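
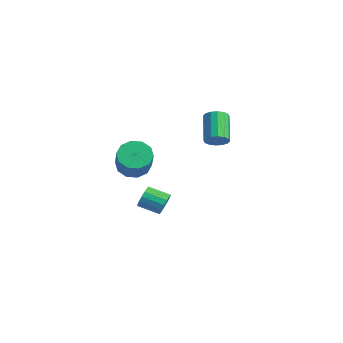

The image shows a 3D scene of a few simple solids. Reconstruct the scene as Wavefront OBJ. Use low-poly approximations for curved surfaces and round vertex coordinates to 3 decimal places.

v -0.642 -1.134 0.576
v -0.237 -0.484 0.499
v 0.868 -1.035 1.667
v 0.462 -1.686 1.744
v -0.562 -0.415 0.839
v 0.542 -0.966 2.008
v -0.918 -0.621 1.079
v 0.186 -1.172 2.247
v -1.169 -1.023 1.126
v -0.064 -1.574 2.295
v -1.218 -1.467 0.963
v -0.114 -2.018 2.132
v -1.048 -1.785 0.653
v 0.057 -2.336 1.821
v -0.722 -1.854 0.312
v 0.382 -2.405 1.481
v -0.366 -1.648 0.073
v 0.738 -2.199 1.241
v -0.116 -1.246 0.025
v 0.989 -1.797 1.194
v -0.066 -0.802 0.188
v 1.038 -1.353 1.357
v -1.051 0.644 -2.553
v -0.703 0.519 -2.106
v -1.421 -0.169 -1.74
v -1.769 -0.044 -2.187
v -0.858 0.73 -2.013
v -1.576 0.042 -1.647
v -1.057 0.921 -2.043
v -1.775 0.233 -1.677
v -1.255 1.049 -2.191
v -1.972 0.36 -1.825
v -1.405 1.084 -2.421
v -2.123 0.395 -2.055
v -1.475 1.018 -2.682
v -2.193 0.33 -2.316
v -1.448 0.867 -2.913
v -2.166 0.178 -2.547
v -1.33 0.664 -3.061
v -2.047 -0.024 -2.695
v -1.147 0.457 -3.094
v -1.865 -0.231 -2.728
v -0.943 0.293 -3.002
v -1.661 -0.395 -2.636
v -0.764 0.209 -2.807
v -1.482 -0.479 -2.441
v -0.65 0.225 -2.555
v -1.368 -0.463 -2.189
v -0.628 0.337 -2.302
v -1.346 -0.351 -1.935
v -1.677 3.646 0.304
v -1.348 3.494 0.757
v -2.394 4.123 1.728
v -2.723 4.274 1.276
v -1.253 3.769 0.681
v -2.3 4.397 1.652
v -1.272 4.01 0.504
v -2.319 4.639 1.475
v -1.4 4.154 0.274
v -2.446 4.783 1.245
v -1.601 4.162 0.051
v -2.648 4.791 1.022
v -1.823 4.032 -0.103
v -2.87 4.66 0.868
v -2.006 3.797 -0.148
v -3.052 4.426 0.823
v -2.1 3.523 -0.072
v -3.147 4.151 0.899
v -2.081 3.281 0.105
v -3.128 3.91 1.076
v -1.954 3.137 0.335
v -3 3.766 1.306
v -1.752 3.129 0.558
v -2.799 3.758 1.529
v -1.53 3.26 0.712
v -2.577 3.888 1.683
f 2 1 5
f 2 5 3
f 3 5 6
f 3 6 4
f 5 1 7
f 5 7 6
f 6 7 8
f 6 8 4
f 7 1 9
f 7 9 8
f 8 9 10
f 8 10 4
f 9 1 11
f 9 11 10
f 10 11 12
f 10 12 4
f 11 1 13
f 11 13 12
f 12 13 14
f 12 14 4
f 13 1 15
f 13 15 14
f 14 15 16
f 14 16 4
f 15 1 17
f 15 17 16
f 16 17 18
f 16 18 4
f 17 1 19
f 17 19 18
f 18 19 20
f 18 20 4
f 19 1 21
f 19 21 20
f 20 21 22
f 20 22 4
f 21 1 2
f 21 2 22
f 22 2 3
f 22 3 4
f 24 23 27
f 24 27 25
f 25 27 28
f 25 28 26
f 27 23 29
f 27 29 28
f 28 29 30
f 28 30 26
f 29 23 31
f 29 31 30
f 30 31 32
f 30 32 26
f 31 23 33
f 31 33 32
f 32 33 34
f 32 34 26
f 33 23 35
f 33 35 34
f 34 35 36
f 34 36 26
f 35 23 37
f 35 37 36
f 36 37 38
f 36 38 26
f 37 23 39
f 37 39 38
f 38 39 40
f 38 40 26
f 39 23 41
f 39 41 40
f 40 41 42
f 40 42 26
f 41 23 43
f 41 43 42
f 42 43 44
f 42 44 26
f 43 23 45
f 43 45 44
f 44 45 46
f 44 46 26
f 45 23 47
f 45 47 46
f 46 47 48
f 46 48 26
f 47 23 49
f 47 49 48
f 48 49 50
f 48 50 26
f 49 23 24
f 49 24 50
f 50 24 25
f 50 25 26
f 52 51 55
f 52 55 53
f 53 55 56
f 53 56 54
f 55 51 57
f 55 57 56
f 56 57 58
f 56 58 54
f 57 51 59
f 57 59 58
f 58 59 60
f 58 60 54
f 59 51 61
f 59 61 60
f 60 61 62
f 60 62 54
f 61 51 63
f 61 63 62
f 62 63 64
f 62 64 54
f 63 51 65
f 63 65 64
f 64 65 66
f 64 66 54
f 65 51 67
f 65 67 66
f 66 67 68
f 66 68 54
f 67 51 69
f 67 69 68
f 68 69 70
f 68 70 54
f 69 51 71
f 69 71 70
f 70 71 72
f 70 72 54
f 71 51 73
f 71 73 72
f 72 73 74
f 72 74 54
f 73 51 75
f 73 75 74
f 74 75 76
f 74 76 54
f 75 51 52
f 75 52 76
f 76 52 53
f 76 53 54



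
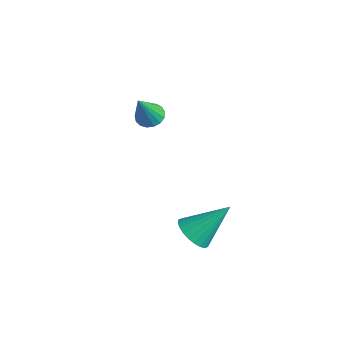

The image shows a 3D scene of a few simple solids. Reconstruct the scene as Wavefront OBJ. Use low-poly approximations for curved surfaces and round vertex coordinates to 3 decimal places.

v 2.574 1.026 -4.677
v 3.345 1.03 -4.984
v 3.106 2.354 -3.323
v 3.206 1.264 -5.159
v 2.971 1.462 -5.261
v 2.675 1.594 -5.274
v 2.364 1.638 -5.196
v 2.085 1.59 -5.039
v 1.88 1.456 -4.827
v 1.781 1.256 -4.592
v 1.803 1.021 -4.37
v 1.942 0.787 -4.195
v 2.178 0.589 -4.093
v 2.474 0.458 -4.08
v 2.785 0.413 -4.158
v 3.064 0.461 -4.315
v 3.268 0.596 -4.527
v 3.367 0.795 -4.762
v -1.02 1.451 -0.331
v -0.471 1.284 -0.536
v -0.7 0.709 1.131
v -0.423 1.545 -0.414
v -0.513 1.784 -0.273
v -0.718 1.947 -0.145
v -0.993 1.997 -0.059
v -1.274 1.921 -0.036
v -1.497 1.738 -0.08
v -1.611 1.489 -0.182
v -1.589 1.232 -0.317
v -1.438 1.024 -0.456
v -1.191 0.915 -0.566
v -0.904 0.928 -0.622
v -0.645 1.061 -0.611
f 2 1 4
f 2 4 3
f 4 1 5
f 4 5 3
f 5 1 6
f 5 6 3
f 6 1 7
f 6 7 3
f 7 1 8
f 7 8 3
f 8 1 9
f 8 9 3
f 9 1 10
f 9 10 3
f 10 1 11
f 10 11 3
f 11 1 12
f 11 12 3
f 12 1 13
f 12 13 3
f 13 1 14
f 13 14 3
f 14 1 15
f 14 15 3
f 15 1 16
f 15 16 3
f 16 1 17
f 16 17 3
f 17 1 18
f 17 18 3
f 18 1 2
f 18 2 3
f 20 19 22
f 20 22 21
f 22 19 23
f 22 23 21
f 23 19 24
f 23 24 21
f 24 19 25
f 24 25 21
f 25 19 26
f 25 26 21
f 26 19 27
f 26 27 21
f 27 19 28
f 27 28 21
f 28 19 29
f 28 29 21
f 29 19 30
f 29 30 21
f 30 19 31
f 30 31 21
f 31 19 32
f 31 32 21
f 32 19 33
f 32 33 21
f 33 19 20
f 33 20 21



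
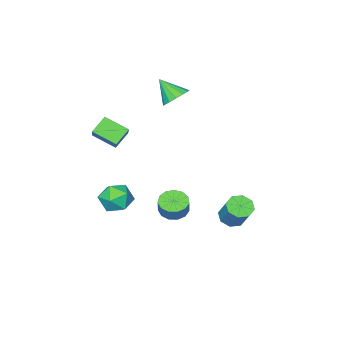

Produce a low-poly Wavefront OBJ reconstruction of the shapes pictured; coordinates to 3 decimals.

v 2.529 -1.631 2.226
v 3.18 -2.933 2.937
v 3.226 -0.743 3.214
v 3.877 -2.045 3.924
v 3.523 -1.555 1.456
v 4.174 -2.857 2.166
v 4.22 -0.667 2.443
v 4.871 -1.969 3.154
v 2.799 -1.665 -4.152
v 3.448 -2.557 -4.501
v 1.772 -2.823 -3.099
v 2.421 -3.715 -3.448
v 2.873 -2.907 -2.754
v 3.507 -2.192 -3.405
v 1.713 -3.188 -4.195
v 2.347 -2.473 -4.846
v 2.776 -3.498 -4.527
v 3.493 -3.325 -3.637
v 1.727 -2.055 -3.963
v 2.444 -1.882 -3.073
v 3.06 2.84 -1.707
v 3.774 3.217 -2.058
v 4.073 3.537 -1.104
v 3.36 3.16 -0.753
v 3.417 3.562 -2.062
v 3.717 3.882 -1.108
v 2.948 3.677 -1.953
v 3.247 3.998 -0.999
v 2.514 3.527 -1.766
v 2.813 3.847 -0.812
v 2.253 3.159 -1.561
v 2.553 3.479 -0.607
v 2.249 2.689 -1.401
v 2.548 3.009 -0.448
v 2.502 2.267 -1.339
v 2.802 2.588 -0.385
v 2.933 2.027 -1.394
v 3.232 2.348 -0.44
v 3.404 2.045 -1.548
v 3.703 2.366 -0.594
v 3.766 2.316 -1.752
v 4.065 2.636 -0.798
v 3.904 2.752 -1.942
v 4.203 3.073 -0.989
v -0.877 3.469 -3.788
v -0.045 3.369 -3.928
v 0.33 4.392 -2.433
v -0.503 4.491 -2.292
v -0.287 3.894 -4.227
v 0.088 4.917 -2.731
v -0.874 4.17 -4.268
v -0.5 5.193 -2.772
v -1.464 4.035 -4.028
v -1.089 5.058 -2.533
v -1.71 3.568 -3.647
v -1.335 4.591 -2.152
v -1.468 3.043 -3.349
v -1.093 4.066 -1.853
v -0.88 2.767 -3.308
v -0.506 3.79 -1.812
v -0.291 2.902 -3.547
v 0.084 3.925 -2.052
v -2.57 -3.193 2.44
v -1.695 -2.832 2.601
v -2.29 -4.407 3.64
v -1.994 -2.59 2.916
v -2.447 -2.509 3.103
v -2.933 -2.612 3.112
v -3.322 -2.87 2.941
v -3.509 -3.215 2.636
v -3.444 -3.554 2.278
v -3.145 -3.796 1.964
v -2.692 -3.876 1.777
v -2.206 -3.774 1.768
v -1.817 -3.516 1.938
v -1.63 -3.171 2.244
f 2 4 1
f 5 2 1
f 1 4 3
f 3 5 1
f 2 8 4
f 6 2 5
f 6 8 2
f 4 8 3
f 7 5 3
f 3 8 7
f 7 6 5
f 8 6 7
f 9 20 14
f 9 14 10
f 9 10 16
f 9 16 19
f 9 19 20
f 10 14 18
f 14 20 13
f 20 19 11
f 19 16 15
f 16 10 17
f 12 18 13
f 12 13 11
f 12 11 15
f 12 15 17
f 12 17 18
f 13 18 14
f 11 13 20
f 15 11 19
f 17 15 16
f 18 17 10
f 22 21 25
f 22 25 23
f 23 25 26
f 23 26 24
f 25 21 27
f 25 27 26
f 26 27 28
f 26 28 24
f 27 21 29
f 27 29 28
f 28 29 30
f 28 30 24
f 29 21 31
f 29 31 30
f 30 31 32
f 30 32 24
f 31 21 33
f 31 33 32
f 32 33 34
f 32 34 24
f 33 21 35
f 33 35 34
f 34 35 36
f 34 36 24
f 35 21 37
f 35 37 36
f 36 37 38
f 36 38 24
f 37 21 39
f 37 39 38
f 38 39 40
f 38 40 24
f 39 21 41
f 39 41 40
f 40 41 42
f 40 42 24
f 41 21 43
f 41 43 42
f 42 43 44
f 42 44 24
f 43 21 22
f 43 22 44
f 44 22 23
f 44 23 24
f 46 45 49
f 46 49 47
f 47 49 50
f 47 50 48
f 49 45 51
f 49 51 50
f 50 51 52
f 50 52 48
f 51 45 53
f 51 53 52
f 52 53 54
f 52 54 48
f 53 45 55
f 53 55 54
f 54 55 56
f 54 56 48
f 55 45 57
f 55 57 56
f 56 57 58
f 56 58 48
f 57 45 59
f 57 59 58
f 58 59 60
f 58 60 48
f 59 45 61
f 59 61 60
f 60 61 62
f 60 62 48
f 61 45 46
f 61 46 62
f 62 46 47
f 62 47 48
f 64 63 66
f 64 66 65
f 66 63 67
f 66 67 65
f 67 63 68
f 67 68 65
f 68 63 69
f 68 69 65
f 69 63 70
f 69 70 65
f 70 63 71
f 70 71 65
f 71 63 72
f 71 72 65
f 72 63 73
f 72 73 65
f 73 63 74
f 73 74 65
f 74 63 75
f 74 75 65
f 75 63 76
f 75 76 65
f 76 63 64
f 76 64 65



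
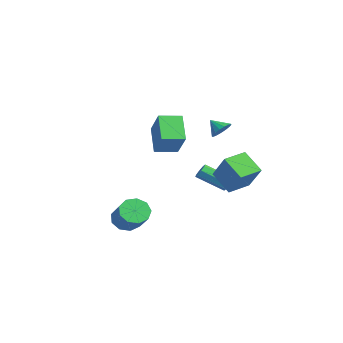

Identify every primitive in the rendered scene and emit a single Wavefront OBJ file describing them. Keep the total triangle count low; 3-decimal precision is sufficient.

v 2.692 -3.631 -2.168
v 3.141 -4.156 -2.745
v 4.698 -4.093 -1.589
v 4.248 -3.569 -1.012
v 3.225 -3.563 -2.89
v 4.782 -3.5 -1.734
v 3.059 -3.003 -2.697
v 4.616 -2.94 -1.541
v 2.721 -2.736 -2.256
v 4.278 -2.673 -1.101
v 2.37 -2.889 -1.775
v 3.926 -2.826 -0.619
v 2.169 -3.389 -1.477
v 3.726 -3.326 -0.321
v 2.212 -4.002 -1.502
v 3.769 -3.939 -0.347
v 2.48 -4.442 -1.839
v 4.037 -4.379 -0.684
v 2.847 -4.503 -2.33
v 4.404 -4.44 -1.174
v 0.469 2.423 3.12
v 0.85 2.696 3.653
v -0.089 1.917 3.78
v 0.598 2.92 3.611
v 0.316 3.029 3.456
v 0.069 3 3.225
v -0.087 2.838 2.969
v -0.115 2.581 2.749
v -0.01 2.288 2.613
v 0.206 2.026 2.594
v 0.481 1.854 2.695
v 0.753 1.813 2.894
v 0.961 1.911 3.145
v 1.055 2.127 3.39
v 1.015 2.41 3.573
v -3.221 -0.477 0.537
v -4.564 -0.288 1.91
v -3.135 0.926 0.428
v -4.477 1.115 1.802
v -1.683 -0.455 2.038
v -3.025 -0.266 3.412
v -1.596 0.948 1.93
v -2.939 1.137 3.303
v -2.9 3.957 -2.398
v -2.487 3.66 -2.58
v -3.147 2.107 -1.545
v -3.56 2.403 -1.362
v -2.398 3.857 -2.227
v -3.057 2.303 -1.192
v -2.602 4.112 -1.975
v -3.262 2.558 -0.94
v -2.981 4.276 -1.97
v -3.641 2.723 -0.935
v -3.313 4.253 -2.215
v -3.973 2.7 -1.18
v -3.403 4.057 -2.568
v -4.062 2.503 -1.533
v -3.198 3.802 -2.82
v -3.858 2.248 -1.785
v -2.819 3.637 -2.825
v -3.479 2.084 -1.79
v 3.01 2.048 -0.689
v 1.907 1.461 0.358
v 2.517 3.381 -0.46
v 1.414 2.795 0.586
v 4.386 2.285 0.894
v 3.283 1.699 1.94
v 3.893 3.619 1.122
v 2.79 3.032 2.169
f 2 1 5
f 2 5 3
f 3 5 6
f 3 6 4
f 5 1 7
f 5 7 6
f 6 7 8
f 6 8 4
f 7 1 9
f 7 9 8
f 8 9 10
f 8 10 4
f 9 1 11
f 9 11 10
f 10 11 12
f 10 12 4
f 11 1 13
f 11 13 12
f 12 13 14
f 12 14 4
f 13 1 15
f 13 15 14
f 14 15 16
f 14 16 4
f 15 1 17
f 15 17 16
f 16 17 18
f 16 18 4
f 17 1 19
f 17 19 18
f 18 19 20
f 18 20 4
f 19 1 2
f 19 2 20
f 20 2 3
f 20 3 4
f 22 21 24
f 22 24 23
f 24 21 25
f 24 25 23
f 25 21 26
f 25 26 23
f 26 21 27
f 26 27 23
f 27 21 28
f 27 28 23
f 28 21 29
f 28 29 23
f 29 21 30
f 29 30 23
f 30 21 31
f 30 31 23
f 31 21 32
f 31 32 23
f 32 21 33
f 32 33 23
f 33 21 34
f 33 34 23
f 34 21 35
f 34 35 23
f 35 21 22
f 35 22 23
f 37 39 36
f 40 37 36
f 36 39 38
f 38 40 36
f 37 43 39
f 41 37 40
f 41 43 37
f 39 43 38
f 42 40 38
f 38 43 42
f 42 41 40
f 43 41 42
f 45 44 48
f 45 48 46
f 46 48 49
f 46 49 47
f 48 44 50
f 48 50 49
f 49 50 51
f 49 51 47
f 50 44 52
f 50 52 51
f 51 52 53
f 51 53 47
f 52 44 54
f 52 54 53
f 53 54 55
f 53 55 47
f 54 44 56
f 54 56 55
f 55 56 57
f 55 57 47
f 56 44 58
f 56 58 57
f 57 58 59
f 57 59 47
f 58 44 60
f 58 60 59
f 59 60 61
f 59 61 47
f 60 44 45
f 60 45 61
f 61 45 46
f 61 46 47
f 63 65 62
f 66 63 62
f 62 65 64
f 64 66 62
f 63 69 65
f 67 63 66
f 67 69 63
f 65 69 64
f 68 66 64
f 64 69 68
f 68 67 66
f 69 67 68



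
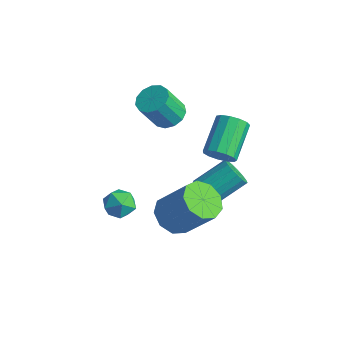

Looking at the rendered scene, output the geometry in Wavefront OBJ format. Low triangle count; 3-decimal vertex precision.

v 0.374 -1.557 0.058
v 0.892 -1.676 -0.539
v -0.472 -2.344 -0.521
v 0.046 -2.463 -1.118
v 0.199 -2.757 -0.391
v 0.723 -2.27 -0.033
v -0.303 -1.75 -1.027
v 0.221 -1.263 -0.669
v 0.474 -1.795 -1.209
v 0.784 -2.417 -0.816
v -0.364 -1.603 -0.244
v -0.054 -2.225 0.149
v -1.182 1.754 2.259
v -0.738 1.163 1.979
v -0.914 0.376 3.361
v -1.358 0.966 3.641
v -0.458 1.448 2.177
v -0.635 0.66 3.559
v -0.408 1.829 2.401
v -0.585 1.042 3.783
v -0.604 2.187 2.58
v -0.78 1.399 3.961
v -0.983 2.407 2.657
v -1.16 1.619 4.038
v -1.425 2.42 2.608
v -1.602 1.632 3.989
v -1.79 2.221 2.448
v -1.967 1.434 3.829
v -1.962 1.874 2.228
v -2.138 1.087 3.61
v -1.886 1.489 2.018
v -2.062 0.701 3.4
v -1.586 1.188 1.885
v -1.763 0.4 3.267
v -1.158 1.066 1.87
v -1.335 0.279 3.252
v 2.57 1.342 2.418
v 3.065 1.265 2.949
v 2.265 2.641 3.893
v 1.77 2.718 3.362
v 3.221 1.538 2.684
v 2.421 2.914 3.628
v 3.17 1.749 2.334
v 2.37 3.124 3.278
v 2.929 1.83 2.011
v 2.129 3.206 2.955
v 2.574 1.757 1.817
v 1.774 3.132 2.761
v 2.218 1.552 1.814
v 1.418 2.927 2.758
v 1.973 1.28 2.003
v 1.173 2.656 2.946
v 1.918 1.028 2.323
v 1.118 2.404 3.267
v 2.07 0.876 2.674
v 1.27 2.251 3.618
v 2.381 0.872 2.943
v 1.581 2.247 3.887
v 2.751 1.017 3.046
v 1.952 2.392 3.99
v 1.153 0.09 -1.915
v 1.96 0.073 -2.505
v 3.194 0.633 -0.836
v 2.387 0.65 -0.245
v 1.68 0.697 -2.508
v 2.915 1.258 -0.839
v 1.154 1.038 -2.234
v 2.389 1.598 -0.565
v 0.628 0.934 -1.81
v 1.862 1.495 -0.141
v 0.347 0.436 -1.435
v 1.581 0.996 0.234
v 0.443 -0.224 -1.284
v 1.677 0.336 0.385
v 0.872 -0.738 -1.429
v 2.106 -0.177 0.24
v 1.432 -0.864 -1.801
v 2.666 -0.304 -0.132
v 1.861 -0.544 -2.226
v 3.095 0.017 -0.557
v 0.464 2.325 -2.309
v 1.03 2.484 -2.79
v 1.443 3.914 -1.832
v 0.876 3.755 -1.351
v 0.744 2.661 -2.931
v 1.157 4.09 -1.972
v 0.394 2.76 -2.928
v 0.807 4.19 -1.97
v 0.06 2.76 -2.784
v 0.473 4.19 -1.826
v -0.181 2.66 -2.531
v 0.232 4.09 -1.573
v -0.275 2.484 -2.227
v 0.138 3.913 -1.269
v -0.2 2.271 -1.942
v 0.213 3.701 -0.984
v 0.028 2.07 -1.741
v 0.44 3.5 -0.783
v 0.355 1.928 -1.67
v 0.768 3.358 -0.712
v 0.707 1.877 -1.745
v 1.12 3.307 -0.787
v 1.003 1.929 -1.95
v 1.416 3.358 -0.992
v 1.176 2.071 -2.237
v 1.589 3.501 -1.279
v 1.186 2.271 -2.54
v 1.598 3.701 -1.582
f 1 12 6
f 1 6 2
f 1 2 8
f 1 8 11
f 1 11 12
f 2 6 10
f 6 12 5
f 12 11 3
f 11 8 7
f 8 2 9
f 4 10 5
f 4 5 3
f 4 3 7
f 4 7 9
f 4 9 10
f 5 10 6
f 3 5 12
f 7 3 11
f 9 7 8
f 10 9 2
f 14 13 17
f 14 17 15
f 15 17 18
f 15 18 16
f 17 13 19
f 17 19 18
f 18 19 20
f 18 20 16
f 19 13 21
f 19 21 20
f 20 21 22
f 20 22 16
f 21 13 23
f 21 23 22
f 22 23 24
f 22 24 16
f 23 13 25
f 23 25 24
f 24 25 26
f 24 26 16
f 25 13 27
f 25 27 26
f 26 27 28
f 26 28 16
f 27 13 29
f 27 29 28
f 28 29 30
f 28 30 16
f 29 13 31
f 29 31 30
f 30 31 32
f 30 32 16
f 31 13 33
f 31 33 32
f 32 33 34
f 32 34 16
f 33 13 35
f 33 35 34
f 34 35 36
f 34 36 16
f 35 13 14
f 35 14 36
f 36 14 15
f 36 15 16
f 38 37 41
f 38 41 39
f 39 41 42
f 39 42 40
f 41 37 43
f 41 43 42
f 42 43 44
f 42 44 40
f 43 37 45
f 43 45 44
f 44 45 46
f 44 46 40
f 45 37 47
f 45 47 46
f 46 47 48
f 46 48 40
f 47 37 49
f 47 49 48
f 48 49 50
f 48 50 40
f 49 37 51
f 49 51 50
f 50 51 52
f 50 52 40
f 51 37 53
f 51 53 52
f 52 53 54
f 52 54 40
f 53 37 55
f 53 55 54
f 54 55 56
f 54 56 40
f 55 37 57
f 55 57 56
f 56 57 58
f 56 58 40
f 57 37 59
f 57 59 58
f 58 59 60
f 58 60 40
f 59 37 38
f 59 38 60
f 60 38 39
f 60 39 40
f 62 61 65
f 62 65 63
f 63 65 66
f 63 66 64
f 65 61 67
f 65 67 66
f 66 67 68
f 66 68 64
f 67 61 69
f 67 69 68
f 68 69 70
f 68 70 64
f 69 61 71
f 69 71 70
f 70 71 72
f 70 72 64
f 71 61 73
f 71 73 72
f 72 73 74
f 72 74 64
f 73 61 75
f 73 75 74
f 74 75 76
f 74 76 64
f 75 61 77
f 75 77 76
f 76 77 78
f 76 78 64
f 77 61 79
f 77 79 78
f 78 79 80
f 78 80 64
f 79 61 62
f 79 62 80
f 80 62 63
f 80 63 64
f 82 81 85
f 82 85 83
f 83 85 86
f 83 86 84
f 85 81 87
f 85 87 86
f 86 87 88
f 86 88 84
f 87 81 89
f 87 89 88
f 88 89 90
f 88 90 84
f 89 81 91
f 89 91 90
f 90 91 92
f 90 92 84
f 91 81 93
f 91 93 92
f 92 93 94
f 92 94 84
f 93 81 95
f 93 95 94
f 94 95 96
f 94 96 84
f 95 81 97
f 95 97 96
f 96 97 98
f 96 98 84
f 97 81 99
f 97 99 98
f 98 99 100
f 98 100 84
f 99 81 101
f 99 101 100
f 100 101 102
f 100 102 84
f 101 81 103
f 101 103 102
f 102 103 104
f 102 104 84
f 103 81 105
f 103 105 104
f 104 105 106
f 104 106 84
f 105 81 107
f 105 107 106
f 106 107 108
f 106 108 84
f 107 81 82
f 107 82 108
f 108 82 83
f 108 83 84



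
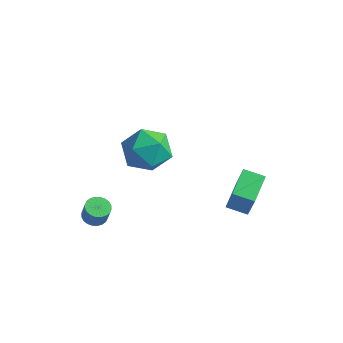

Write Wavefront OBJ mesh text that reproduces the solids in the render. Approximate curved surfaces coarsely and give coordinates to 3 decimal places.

v 2.199 2.618 -2.043
v 2.828 2.227 -0.325
v 1.778 4.072 -1.557
v 2.407 3.681 0.16
v 3.193 2.999 -2.32
v 3.822 2.608 -0.603
v 2.772 4.453 -1.835
v 3.401 4.062 -0.117
v -2.697 -1.022 -2.758
v -2.23 -1.398 -2.949
v -1.916 -1.495 -1.994
v -2.383 -1.118 -1.802
v -2.122 -1.178 -2.962
v -1.808 -1.274 -2.007
v -2.102 -0.933 -2.944
v -1.788 -1.03 -1.989
v -2.172 -0.703 -2.898
v -1.858 -0.799 -1.943
v -2.323 -0.52 -2.83
v -2.009 -0.617 -1.875
v -2.53 -0.414 -2.751
v -2.216 -0.511 -1.796
v -2.763 -0.401 -2.673
v -2.449 -0.497 -1.718
v -2.986 -0.482 -2.608
v -2.672 -0.578 -1.653
v -3.164 -0.645 -2.566
v -2.85 -0.742 -1.611
v -3.272 -0.866 -2.553
v -2.958 -0.962 -1.598
v -3.292 -1.11 -2.571
v -2.978 -1.207 -1.616
v -3.222 -1.341 -2.617
v -2.908 -1.437 -1.662
v -3.071 -1.523 -2.685
v -2.757 -1.62 -1.73
v -2.864 -1.629 -2.764
v -2.55 -1.726 -1.809
v -2.631 -1.643 -2.842
v -2.317 -1.739 -1.887
v -2.408 -1.562 -2.907
v -2.094 -1.658 -1.952
v -0.635 -0.622 2.713
v 0.203 0.304 2.894
v 0.097 -1.604 4.346
v 0.935 -0.678 4.527
v -0.293 -0.464 4.72
v -0.746 0.143 3.71
v 1.046 -1.443 3.53
v 0.593 -0.836 2.52
v 1.242 -0.204 3.399
v 0.414 0.402 4.134
v -0.114 -1.702 3.106
v -0.942 -1.096 3.841
f 2 4 1
f 5 2 1
f 1 4 3
f 3 5 1
f 2 8 4
f 6 2 5
f 6 8 2
f 4 8 3
f 7 5 3
f 3 8 7
f 7 6 5
f 8 6 7
f 10 9 13
f 10 13 11
f 11 13 14
f 11 14 12
f 13 9 15
f 13 15 14
f 14 15 16
f 14 16 12
f 15 9 17
f 15 17 16
f 16 17 18
f 16 18 12
f 17 9 19
f 17 19 18
f 18 19 20
f 18 20 12
f 19 9 21
f 19 21 20
f 20 21 22
f 20 22 12
f 21 9 23
f 21 23 22
f 22 23 24
f 22 24 12
f 23 9 25
f 23 25 24
f 24 25 26
f 24 26 12
f 25 9 27
f 25 27 26
f 26 27 28
f 26 28 12
f 27 9 29
f 27 29 28
f 28 29 30
f 28 30 12
f 29 9 31
f 29 31 30
f 30 31 32
f 30 32 12
f 31 9 33
f 31 33 32
f 32 33 34
f 32 34 12
f 33 9 35
f 33 35 34
f 34 35 36
f 34 36 12
f 35 9 37
f 35 37 36
f 36 37 38
f 36 38 12
f 37 9 39
f 37 39 38
f 38 39 40
f 38 40 12
f 39 9 41
f 39 41 40
f 40 41 42
f 40 42 12
f 41 9 10
f 41 10 42
f 42 10 11
f 42 11 12
f 43 54 48
f 43 48 44
f 43 44 50
f 43 50 53
f 43 53 54
f 44 48 52
f 48 54 47
f 54 53 45
f 53 50 49
f 50 44 51
f 46 52 47
f 46 47 45
f 46 45 49
f 46 49 51
f 46 51 52
f 47 52 48
f 45 47 54
f 49 45 53
f 51 49 50
f 52 51 44



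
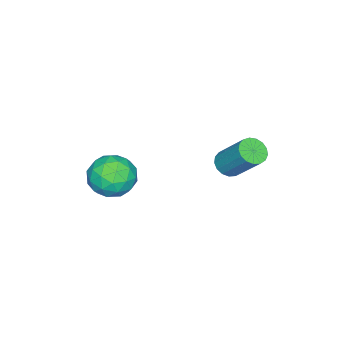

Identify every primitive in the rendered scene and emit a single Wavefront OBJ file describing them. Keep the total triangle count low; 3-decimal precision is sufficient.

v 1.105 2.649 -1.884
v 1.605 2.924 -2.214
v 1.916 4.146 -0.727
v 1.415 3.871 -0.396
v 1.354 3.094 -2.302
v 1.664 4.317 -0.815
v 1.045 3.163 -2.294
v 1.356 4.385 -0.806
v 0.751 3.113 -2.191
v 1.061 4.336 -0.704
v 0.537 2.957 -2.019
v 0.848 4.18 -0.531
v 0.453 2.731 -1.815
v 0.764 3.953 -0.328
v 0.519 2.485 -1.627
v 0.83 3.708 -0.14
v 0.719 2.278 -1.498
v 1.029 3.5 -0.011
v 1.007 2.155 -1.457
v 1.318 3.377 0.03
v 1.317 2.145 -1.514
v 1.628 3.367 -0.027
v 1.579 2.251 -1.656
v 1.89 3.473 -0.168
v 1.732 2.448 -1.85
v 2.043 3.67 -0.362
v 1.742 2.691 -2.051
v 2.052 3.913 -0.564
v 3.053 -0.713 -3.007
v 3.534 -0.207 -2.165
v 3.826 -2.233 -2.535
v 4.307 -1.727 -1.693
v 3.225 -1.883 -1.691
v 2.747 -0.944 -1.983
v 4.613 -1.496 -2.717
v 4.135 -0.557 -3.009
v 4.498 -0.691 -1.987
v 3.64 -0.93 -1.352
v 3.72 -1.51 -3.348
v 2.862 -1.749 -2.713
v 3.225 -0.327 -2.628
v 4.135 -2.113 -2.072
v 3.499 -2.205 -2.071
v 3.781 -1.908 -1.576
v 2.763 -0.76 -2.52
v 3.046 -0.462 -2.025
v 2.864 -1.448 -1.747
v 4.314 -1.978 -2.675
v 4.597 -1.68 -2.18
v 3.579 -0.532 -3.124
v 3.861 -0.235 -2.629
v 4.496 -0.992 -2.953
v 4.075 -0.313 -2.028
v 4.53 -1.207 -1.75
v 4.709 -1.071 -2.352
v 4.428 -0.519 -2.524
v 3.571 -0.454 -1.655
v 4.025 -1.347 -1.377
v 3.389 -1.44 -1.376
v 3.108 -0.888 -1.547
v 4.138 -0.738 -1.55
v 3.335 -1.093 -3.323
v 3.789 -1.986 -3.045
v 4.252 -1.552 -3.153
v 3.971 -1 -3.324
v 2.83 -1.233 -2.95
v 3.285 -2.127 -2.672
v 2.932 -1.921 -2.176
v 2.651 -1.369 -2.348
v 3.222 -1.702 -3.15
f 2 1 5
f 2 5 3
f 3 5 6
f 3 6 4
f 5 1 7
f 5 7 6
f 6 7 8
f 6 8 4
f 7 1 9
f 7 9 8
f 8 9 10
f 8 10 4
f 9 1 11
f 9 11 10
f 10 11 12
f 10 12 4
f 11 1 13
f 11 13 12
f 12 13 14
f 12 14 4
f 13 1 15
f 13 15 14
f 14 15 16
f 14 16 4
f 15 1 17
f 15 17 16
f 16 17 18
f 16 18 4
f 17 1 19
f 17 19 18
f 18 19 20
f 18 20 4
f 19 1 21
f 19 21 20
f 20 21 22
f 20 22 4
f 21 1 23
f 21 23 22
f 22 23 24
f 22 24 4
f 23 1 25
f 23 25 24
f 24 25 26
f 24 26 4
f 25 1 27
f 25 27 26
f 26 27 28
f 26 28 4
f 27 1 2
f 27 2 28
f 28 2 3
f 28 3 4
f 29 66 45
f 66 40 69
f 45 69 34
f 66 69 45
f 29 45 41
f 45 34 46
f 41 46 30
f 45 46 41
f 29 41 50
f 41 30 51
f 50 51 36
f 41 51 50
f 29 50 62
f 50 36 65
f 62 65 39
f 50 65 62
f 29 62 66
f 62 39 70
f 66 70 40
f 62 70 66
f 30 46 57
f 46 34 60
f 57 60 38
f 46 60 57
f 34 69 47
f 69 40 68
f 47 68 33
f 69 68 47
f 40 70 67
f 70 39 63
f 67 63 31
f 70 63 67
f 39 65 64
f 65 36 52
f 64 52 35
f 65 52 64
f 36 51 56
f 51 30 53
f 56 53 37
f 51 53 56
f 32 58 44
f 58 38 59
f 44 59 33
f 58 59 44
f 32 44 42
f 44 33 43
f 42 43 31
f 44 43 42
f 32 42 49
f 42 31 48
f 49 48 35
f 42 48 49
f 32 49 54
f 49 35 55
f 54 55 37
f 49 55 54
f 32 54 58
f 54 37 61
f 58 61 38
f 54 61 58
f 33 59 47
f 59 38 60
f 47 60 34
f 59 60 47
f 31 43 67
f 43 33 68
f 67 68 40
f 43 68 67
f 35 48 64
f 48 31 63
f 64 63 39
f 48 63 64
f 37 55 56
f 55 35 52
f 56 52 36
f 55 52 56
f 38 61 57
f 61 37 53
f 57 53 30
f 61 53 57



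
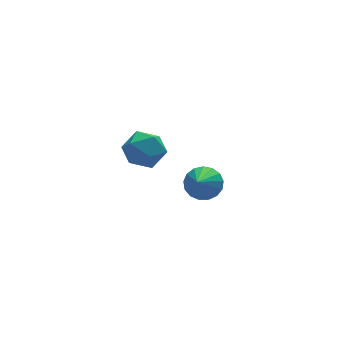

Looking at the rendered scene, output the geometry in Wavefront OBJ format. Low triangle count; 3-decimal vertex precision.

v -3.975 -0.393 2.647
v -3.249 -0.258 3.381
v -3.051 -1.622 1.959
v -2.325 -1.487 2.693
v -3.253 -1.885 2.946
v -3.824 -1.125 3.371
v -2.476 -0.755 1.969
v -3.047 0.005 2.394
v -2.322 -0.481 2.961
v -2.803 -1.18 3.566
v -3.497 -0.7 1.774
v -3.978 -1.399 2.379
v 0.706 2.171 -3.007
v 1.541 1.832 -2.82
v -0.066 0.949 -1.773
v 1.492 2.158 -2.528
v 1.263 2.486 -2.346
v 0.906 2.743 -2.315
v 0.504 2.869 -2.442
v 0.148 2.834 -2.699
v -0.08 2.648 -3.026
v -0.128 2.352 -3.349
v 0.015 2.015 -3.594
v 0.316 1.714 -3.703
v 0.707 1.517 -3.654
v 1.097 1.47 -3.456
v 1.398 1.583 -3.155
f 1 12 6
f 1 6 2
f 1 2 8
f 1 8 11
f 1 11 12
f 2 6 10
f 6 12 5
f 12 11 3
f 11 8 7
f 8 2 9
f 4 10 5
f 4 5 3
f 4 3 7
f 4 7 9
f 4 9 10
f 5 10 6
f 3 5 12
f 7 3 11
f 9 7 8
f 10 9 2
f 14 13 16
f 14 16 15
f 16 13 17
f 16 17 15
f 17 13 18
f 17 18 15
f 18 13 19
f 18 19 15
f 19 13 20
f 19 20 15
f 20 13 21
f 20 21 15
f 21 13 22
f 21 22 15
f 22 13 23
f 22 23 15
f 23 13 24
f 23 24 15
f 24 13 25
f 24 25 15
f 25 13 26
f 25 26 15
f 26 13 27
f 26 27 15
f 27 13 14
f 27 14 15



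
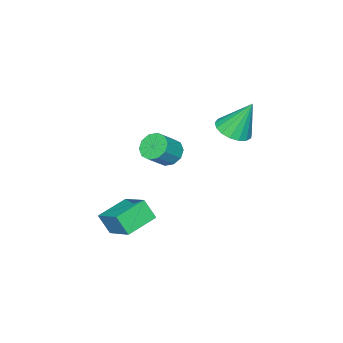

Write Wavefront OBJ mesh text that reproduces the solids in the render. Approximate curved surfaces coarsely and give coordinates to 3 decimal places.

v -3.013 -0.509 1.205
v -2.374 0.279 1.026
v -3.467 0.309 3.195
v -2.809 0.44 0.861
v -3.291 0.384 0.774
v -3.71 0.123 0.785
v -3.968 -0.283 0.893
v -4.007 -0.741 1.072
v -3.819 -1.145 1.282
v -3.446 -1.404 1.474
v -2.973 -1.458 1.604
v -2.51 -1.295 1.643
v -2.162 -0.951 1.581
v -2.008 -0.507 1.433
v -2.085 -0.063 1.233
v 0.846 -4.382 -3.622
v 1.343 -2.765 -2.673
v 0.736 -3.711 -4.707
v 1.233 -2.094 -3.757
v 2.627 -4.706 -4.003
v 3.124 -3.089 -3.053
v 2.517 -4.035 -5.087
v 3.014 -2.418 -4.138
v 1.571 -0.988 1.774
v 2.128 -0.813 1.197
v 3.145 -0.977 2.13
v 2.589 -1.152 2.706
v 1.993 -0.379 1.422
v 3.01 -0.543 2.354
v 1.696 -0.177 1.78
v 2.714 -0.342 2.713
v 1.352 -0.286 2.136
v 2.37 -0.45 3.069
v 1.092 -0.662 2.354
v 2.109 -0.827 3.287
v 1.015 -1.163 2.35
v 2.032 -1.327 3.283
v 1.15 -1.597 2.126
v 2.167 -1.761 3.058
v 1.446 -1.798 1.767
v 2.464 -1.963 2.7
v 1.79 -1.69 1.411
v 2.808 -1.854 2.344
v 2.051 -1.313 1.193
v 3.068 -1.478 2.126
f 2 1 4
f 2 4 3
f 4 1 5
f 4 5 3
f 5 1 6
f 5 6 3
f 6 1 7
f 6 7 3
f 7 1 8
f 7 8 3
f 8 1 9
f 8 9 3
f 9 1 10
f 9 10 3
f 10 1 11
f 10 11 3
f 11 1 12
f 11 12 3
f 12 1 13
f 12 13 3
f 13 1 14
f 13 14 3
f 14 1 15
f 14 15 3
f 15 1 2
f 15 2 3
f 17 19 16
f 20 17 16
f 16 19 18
f 18 20 16
f 17 23 19
f 21 17 20
f 21 23 17
f 19 23 18
f 22 20 18
f 18 23 22
f 22 21 20
f 23 21 22
f 25 24 28
f 25 28 26
f 26 28 29
f 26 29 27
f 28 24 30
f 28 30 29
f 29 30 31
f 29 31 27
f 30 24 32
f 30 32 31
f 31 32 33
f 31 33 27
f 32 24 34
f 32 34 33
f 33 34 35
f 33 35 27
f 34 24 36
f 34 36 35
f 35 36 37
f 35 37 27
f 36 24 38
f 36 38 37
f 37 38 39
f 37 39 27
f 38 24 40
f 38 40 39
f 39 40 41
f 39 41 27
f 40 24 42
f 40 42 41
f 41 42 43
f 41 43 27
f 42 24 44
f 42 44 43
f 43 44 45
f 43 45 27
f 44 24 25
f 44 25 45
f 45 25 26
f 45 26 27



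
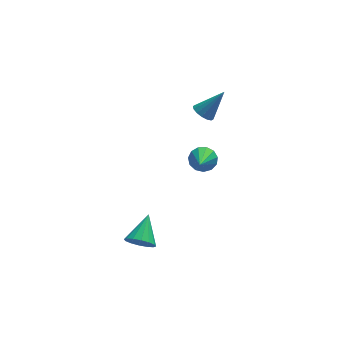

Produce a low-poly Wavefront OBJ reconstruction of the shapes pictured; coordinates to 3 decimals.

v 1.8 3.789 0.225
v 2.261 4.193 -0.208
v 3.08 3.991 1.775
v 2.022 4.453 -0.045
v 1.725 4.535 0.191
v 1.447 4.417 0.435
v 1.264 4.131 0.623
v 1.225 3.753 0.705
v 1.34 3.385 0.658
v 1.578 3.126 0.495
v 1.876 3.044 0.26
v 2.153 3.162 0.015
v 2.336 3.448 -0.173
v 2.375 3.825 -0.255
v 0.666 -1.596 1.202
v 0.952 -1.196 1.87
v 0.134 -3.284 2.438
v 0.501 -1.082 1.832
v 0.101 -1.131 1.593
v -0.119 -1.327 1.231
v -0.089 -1.609 0.858
v 0.18 -1.886 0.595
v 0.603 -2.072 0.525
v 1.047 -2.106 0.669
v 1.369 -1.978 0.982
v 1.469 -1.729 1.365
v 1.313 -1.437 1.696
v -3.398 -4.339 -2.972
v -2.998 -4.919 -2.396
v -2.642 -2.861 -2.008
v -2.684 -4.854 -2.742
v -2.561 -4.651 -3.149
v -2.663 -4.365 -3.509
v -2.962 -4.071 -3.725
v -3.377 -3.85 -3.739
v -3.798 -3.759 -3.548
v -4.112 -3.824 -3.203
v -4.234 -4.027 -2.796
v -4.132 -4.314 -2.436
v -3.834 -4.607 -2.22
v -3.419 -4.829 -2.205
f 2 1 4
f 2 4 3
f 4 1 5
f 4 5 3
f 5 1 6
f 5 6 3
f 6 1 7
f 6 7 3
f 7 1 8
f 7 8 3
f 8 1 9
f 8 9 3
f 9 1 10
f 9 10 3
f 10 1 11
f 10 11 3
f 11 1 12
f 11 12 3
f 12 1 13
f 12 13 3
f 13 1 14
f 13 14 3
f 14 1 2
f 14 2 3
f 16 15 18
f 16 18 17
f 18 15 19
f 18 19 17
f 19 15 20
f 19 20 17
f 20 15 21
f 20 21 17
f 21 15 22
f 21 22 17
f 22 15 23
f 22 23 17
f 23 15 24
f 23 24 17
f 24 15 25
f 24 25 17
f 25 15 26
f 25 26 17
f 26 15 27
f 26 27 17
f 27 15 16
f 27 16 17
f 29 28 31
f 29 31 30
f 31 28 32
f 31 32 30
f 32 28 33
f 32 33 30
f 33 28 34
f 33 34 30
f 34 28 35
f 34 35 30
f 35 28 36
f 35 36 30
f 36 28 37
f 36 37 30
f 37 28 38
f 37 38 30
f 38 28 39
f 38 39 30
f 39 28 40
f 39 40 30
f 40 28 41
f 40 41 30
f 41 28 29
f 41 29 30



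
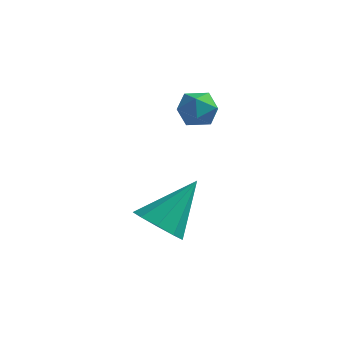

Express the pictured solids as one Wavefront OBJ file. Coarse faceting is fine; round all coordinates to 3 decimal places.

v -3.923 -3.046 -3.219
v -3.046 -3.098 -3.581
v -3.217 -1.714 -1.701
v -3.373 -2.609 -3.858
v -3.956 -2.325 -3.837
v -4.525 -2.378 -3.526
v -4.811 -2.744 -3.072
v -4.682 -3.251 -2.686
v -4.198 -3.663 -2.55
v -3.585 -3.786 -2.727
v -3.13 -3.563 -3.135
v -3.94 -0.032 0.095
v -3.389 0.189 0.597
v -4.291 -0.949 0.883
v -3.74 -0.728 1.385
v -4.356 -0.271 1.259
v -4.14 0.296 0.772
v -3.54 -1.056 0.708
v -3.324 -0.489 0.221
v -3.142 -0.444 0.976
v -3.646 0.041 1.317
v -4.034 -0.801 0.163
v -4.538 -0.316 0.504
f 2 1 4
f 2 4 3
f 4 1 5
f 4 5 3
f 5 1 6
f 5 6 3
f 6 1 7
f 6 7 3
f 7 1 8
f 7 8 3
f 8 1 9
f 8 9 3
f 9 1 10
f 9 10 3
f 10 1 11
f 10 11 3
f 11 1 2
f 11 2 3
f 12 23 17
f 12 17 13
f 12 13 19
f 12 19 22
f 12 22 23
f 13 17 21
f 17 23 16
f 23 22 14
f 22 19 18
f 19 13 20
f 15 21 16
f 15 16 14
f 15 14 18
f 15 18 20
f 15 20 21
f 16 21 17
f 14 16 23
f 18 14 22
f 20 18 19
f 21 20 13



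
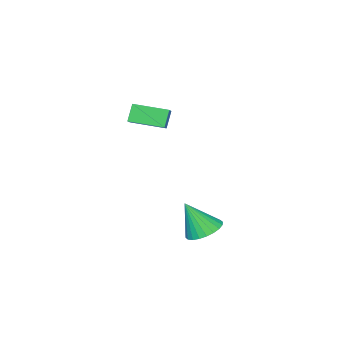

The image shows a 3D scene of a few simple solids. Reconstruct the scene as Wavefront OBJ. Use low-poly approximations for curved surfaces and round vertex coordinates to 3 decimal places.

v 1.564 2.735 -2.818
v 2.36 2.55 -3.172
v 2.116 2.125 -1.262
v 2.409 2.876 -3.062
v 2.329 3.18 -2.914
v 2.133 3.416 -2.752
v 1.85 3.549 -2.6
v 1.524 3.558 -2.481
v 1.204 3.441 -2.414
v 0.939 3.217 -2.408
v 0.769 2.919 -2.464
v 0.72 2.594 -2.575
v 0.8 2.29 -2.722
v 0.996 2.053 -2.884
v 1.279 1.921 -3.036
v 1.605 1.912 -3.155
v 1.925 2.029 -3.222
v 2.19 2.253 -3.229
v -1.229 -2.196 0.824
v -1.673 -2.329 1.721
v -0.466 -1.576 1.294
v -0.91 -1.709 2.191
v -0.29 -3.551 1.089
v -0.734 -3.684 1.986
v 0.473 -2.931 1.559
v 0.029 -3.064 2.456
f 2 1 4
f 2 4 3
f 4 1 5
f 4 5 3
f 5 1 6
f 5 6 3
f 6 1 7
f 6 7 3
f 7 1 8
f 7 8 3
f 8 1 9
f 8 9 3
f 9 1 10
f 9 10 3
f 10 1 11
f 10 11 3
f 11 1 12
f 11 12 3
f 12 1 13
f 12 13 3
f 13 1 14
f 13 14 3
f 14 1 15
f 14 15 3
f 15 1 16
f 15 16 3
f 16 1 17
f 16 17 3
f 17 1 18
f 17 18 3
f 18 1 2
f 18 2 3
f 20 22 19
f 23 20 19
f 19 22 21
f 21 23 19
f 20 26 22
f 24 20 23
f 24 26 20
f 22 26 21
f 25 23 21
f 21 26 25
f 25 24 23
f 26 24 25



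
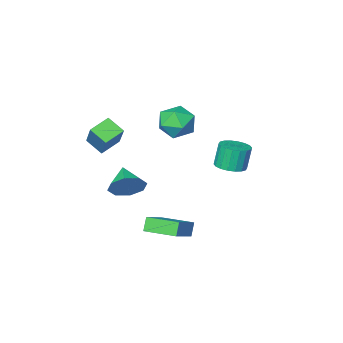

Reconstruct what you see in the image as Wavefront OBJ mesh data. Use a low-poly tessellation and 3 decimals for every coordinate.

v 3.273 -0.06 -0.754
v 3.692 -0.587 -1.546
v 2.827 -1.36 -0.126
v 4.206 -0.476 -0.949
v 4.174 -0.121 -0.237
v 3.614 0.269 0.172
v 2.854 0.466 0.039
v 2.34 0.355 -0.558
v 2.372 0 -1.27
v 2.932 -0.39 -1.679
v 0.236 1.513 -3.571
v 1.699 2.493 -2.482
v 0.588 1.826 -4.326
v 2.051 2.805 -3.238
v 1.309 0.035 -3.682
v 2.772 1.014 -2.594
v 1.661 0.347 -4.438
v 3.124 1.327 -3.349
v -1.583 -2.793 0.806
v -0.755 -3.646 0.8
v -2.945 -4.114 0.5
v -2.117 -4.967 0.494
v -2.378 -4.398 1.504
v -1.536 -3.582 1.694
v -2.164 -4.178 -0.394
v -1.322 -3.362 -0.204
v -1.114 -4.501 0.059
v -1.246 -4.638 1.232
v -2.454 -3.122 0.068
v -2.586 -3.259 1.241
v -3.352 -0.791 -1.647
v -2.545 -0.462 -1.424
v -2.9 -0.56 0.009
v -3.708 -0.889 -0.213
v -2.77 -0.132 -1.457
v -3.125 -0.23 -0.024
v -3.11 0.068 -1.528
v -3.465 -0.031 -0.094
v -3.498 0.097 -1.622
v -3.853 -0.001 -0.188
v -3.857 -0.049 -1.721
v -4.212 -0.148 -0.288
v -4.117 -0.343 -1.805
v -4.472 -0.441 -0.372
v -4.225 -0.725 -1.858
v -4.58 -0.823 -0.425
v -4.16 -1.12 -1.869
v -4.515 -1.218 -0.436
v -3.935 -1.45 -1.836
v -4.29 -1.548 -0.403
v -3.595 -1.649 -1.766
v -3.95 -1.748 -0.332
v -3.207 -1.679 -1.672
v -3.562 -1.777 -0.238
v -2.848 -1.532 -1.572
v -3.203 -1.631 -0.139
v -2.588 -1.239 -1.488
v -2.943 -1.337 -0.055
v -2.48 -0.857 -1.435
v -2.835 -0.955 -0.002
v 1.952 -3.326 0.543
v 2.358 -4.257 1.164
v 2.301 -2.164 2.058
v 2.707 -3.095 2.678
v 3.133 -3.105 0.102
v 3.539 -4.036 0.722
v 3.482 -1.943 1.616
v 3.888 -2.874 2.237
f 2 1 4
f 2 4 3
f 4 1 5
f 4 5 3
f 5 1 6
f 5 6 3
f 6 1 7
f 6 7 3
f 7 1 8
f 7 8 3
f 8 1 9
f 8 9 3
f 9 1 10
f 9 10 3
f 10 1 2
f 10 2 3
f 12 14 11
f 15 12 11
f 11 14 13
f 13 15 11
f 12 18 14
f 16 12 15
f 16 18 12
f 14 18 13
f 17 15 13
f 13 18 17
f 17 16 15
f 18 16 17
f 19 30 24
f 19 24 20
f 19 20 26
f 19 26 29
f 19 29 30
f 20 24 28
f 24 30 23
f 30 29 21
f 29 26 25
f 26 20 27
f 22 28 23
f 22 23 21
f 22 21 25
f 22 25 27
f 22 27 28
f 23 28 24
f 21 23 30
f 25 21 29
f 27 25 26
f 28 27 20
f 32 31 35
f 32 35 33
f 33 35 36
f 33 36 34
f 35 31 37
f 35 37 36
f 36 37 38
f 36 38 34
f 37 31 39
f 37 39 38
f 38 39 40
f 38 40 34
f 39 31 41
f 39 41 40
f 40 41 42
f 40 42 34
f 41 31 43
f 41 43 42
f 42 43 44
f 42 44 34
f 43 31 45
f 43 45 44
f 44 45 46
f 44 46 34
f 45 31 47
f 45 47 46
f 46 47 48
f 46 48 34
f 47 31 49
f 47 49 48
f 48 49 50
f 48 50 34
f 49 31 51
f 49 51 50
f 50 51 52
f 50 52 34
f 51 31 53
f 51 53 52
f 52 53 54
f 52 54 34
f 53 31 55
f 53 55 54
f 54 55 56
f 54 56 34
f 55 31 57
f 55 57 56
f 56 57 58
f 56 58 34
f 57 31 59
f 57 59 58
f 58 59 60
f 58 60 34
f 59 31 32
f 59 32 60
f 60 32 33
f 60 33 34
f 62 64 61
f 65 62 61
f 61 64 63
f 63 65 61
f 62 68 64
f 66 62 65
f 66 68 62
f 64 68 63
f 67 65 63
f 63 68 67
f 67 66 65
f 68 66 67



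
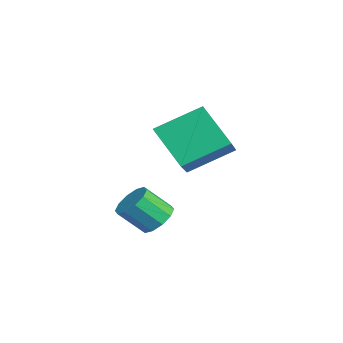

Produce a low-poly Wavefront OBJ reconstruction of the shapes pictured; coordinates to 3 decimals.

v -0.053 1.841 0.687
v -0.107 3.56 1.626
v 1.029 2.627 -0.691
v 0.975 4.347 0.248
v 1.425 1.393 1.592
v 1.371 3.113 2.531
v 2.507 2.18 0.214
v 2.453 3.899 1.153
v 1.503 1.556 -2.673
v 1.819 1.052 -3.147
v 1.753 0.12 -2.2
v 1.437 0.624 -1.727
v 2.164 1.267 -2.912
v 2.098 0.335 -1.965
v 2.257 1.592 -2.586
v 2.191 0.66 -1.639
v 2.062 1.903 -2.293
v 1.996 0.971 -1.346
v 1.653 2.082 -2.145
v 1.587 1.15 -1.199
v 1.187 2.06 -2.2
v 1.121 1.128 -1.253
v 0.842 1.845 -2.435
v 0.776 0.913 -1.488
v 0.749 1.52 -2.761
v 0.683 0.588 -1.814
v 0.944 1.209 -3.054
v 0.878 0.277 -2.107
v 1.353 1.03 -3.201
v 1.287 0.098 -2.255
f 2 4 1
f 5 2 1
f 1 4 3
f 3 5 1
f 2 8 4
f 6 2 5
f 6 8 2
f 4 8 3
f 7 5 3
f 3 8 7
f 7 6 5
f 8 6 7
f 10 9 13
f 10 13 11
f 11 13 14
f 11 14 12
f 13 9 15
f 13 15 14
f 14 15 16
f 14 16 12
f 15 9 17
f 15 17 16
f 16 17 18
f 16 18 12
f 17 9 19
f 17 19 18
f 18 19 20
f 18 20 12
f 19 9 21
f 19 21 20
f 20 21 22
f 20 22 12
f 21 9 23
f 21 23 22
f 22 23 24
f 22 24 12
f 23 9 25
f 23 25 24
f 24 25 26
f 24 26 12
f 25 9 27
f 25 27 26
f 26 27 28
f 26 28 12
f 27 9 29
f 27 29 28
f 28 29 30
f 28 30 12
f 29 9 10
f 29 10 30
f 30 10 11
f 30 11 12



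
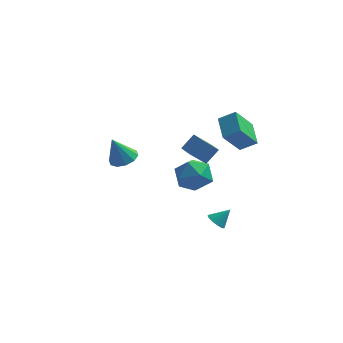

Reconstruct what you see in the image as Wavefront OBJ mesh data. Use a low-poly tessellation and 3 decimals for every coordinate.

v 1.311 2.571 -2.631
v 0.432 2.377 -1.837
v 0.667 3.79 -3.046
v -0.211 3.596 -2.252
v 1.891 3.144 -1.848
v 1.013 2.95 -1.054
v 1.248 4.363 -2.263
v 0.369 4.169 -1.469
v 0.367 3.86 -3.307
v 1.236 3.792 -4.114
v -0.056 2.008 -3.606
v 0.813 1.94 -4.413
v 1.08 2.075 -3.263
v 1.341 3.219 -3.078
v -0.161 2.581 -4.642
v 0.1 3.725 -4.457
v 0.91 3.002 -4.939
v 1.677 2.689 -4.087
v -0.497 3.111 -3.633
v 0.27 2.798 -2.781
v 2.831 -3.813 -2.536
v 3.151 -4.282 -2.589
v 3.489 -3.447 -1.804
v 3.249 -4.137 -2.749
v 3.275 -3.936 -2.873
v 3.224 -3.714 -2.938
v 3.105 -3.509 -2.933
v 2.939 -3.356 -2.86
v 2.754 -3.283 -2.732
v 2.583 -3.301 -2.569
v 2.454 -3.408 -2.401
v 2.391 -3.584 -2.256
v 2.404 -3.8 -2.159
v 2.491 -4.019 -2.128
v 2.637 -4.202 -2.168
v 2.816 -4.317 -2.271
v 2.998 -4.345 -2.42
v -3.185 2.584 -2.71
v -2.507 2.101 -2.54
v -3.755 2.336 -1.15
v -2.387 2.598 -2.417
v -2.573 3.089 -2.406
v -2.992 3.388 -2.512
v -3.485 3.38 -2.693
v -3.863 3.068 -2.881
v -3.983 2.571 -3.004
v -3.798 2.08 -3.014
v -3.378 1.781 -2.909
v -2.885 1.789 -2.728
v 3.462 0.114 1.764
v 3.001 1.46 2.297
v 2.557 0.027 1.2
v 2.096 1.374 1.733
v 4.244 0.926 0.387
v 3.783 2.273 0.92
v 3.339 0.84 -0.177
v 2.878 2.186 0.356
f 2 4 1
f 5 2 1
f 1 4 3
f 3 5 1
f 2 8 4
f 6 2 5
f 6 8 2
f 4 8 3
f 7 5 3
f 3 8 7
f 7 6 5
f 8 6 7
f 9 20 14
f 9 14 10
f 9 10 16
f 9 16 19
f 9 19 20
f 10 14 18
f 14 20 13
f 20 19 11
f 19 16 15
f 16 10 17
f 12 18 13
f 12 13 11
f 12 11 15
f 12 15 17
f 12 17 18
f 13 18 14
f 11 13 20
f 15 11 19
f 17 15 16
f 18 17 10
f 22 21 24
f 22 24 23
f 24 21 25
f 24 25 23
f 25 21 26
f 25 26 23
f 26 21 27
f 26 27 23
f 27 21 28
f 27 28 23
f 28 21 29
f 28 29 23
f 29 21 30
f 29 30 23
f 30 21 31
f 30 31 23
f 31 21 32
f 31 32 23
f 32 21 33
f 32 33 23
f 33 21 34
f 33 34 23
f 34 21 35
f 34 35 23
f 35 21 36
f 35 36 23
f 36 21 37
f 36 37 23
f 37 21 22
f 37 22 23
f 39 38 41
f 39 41 40
f 41 38 42
f 41 42 40
f 42 38 43
f 42 43 40
f 43 38 44
f 43 44 40
f 44 38 45
f 44 45 40
f 45 38 46
f 45 46 40
f 46 38 47
f 46 47 40
f 47 38 48
f 47 48 40
f 48 38 49
f 48 49 40
f 49 38 39
f 49 39 40
f 51 53 50
f 54 51 50
f 50 53 52
f 52 54 50
f 51 57 53
f 55 51 54
f 55 57 51
f 53 57 52
f 56 54 52
f 52 57 56
f 56 55 54
f 57 55 56



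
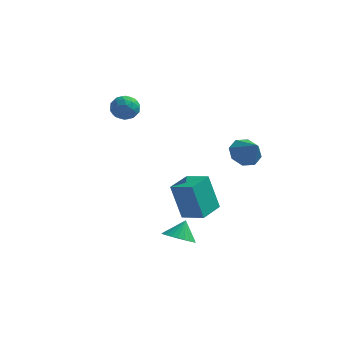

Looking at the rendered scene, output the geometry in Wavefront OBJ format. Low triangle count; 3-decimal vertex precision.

v 2.36 2.715 -0.307
v 3.124 3.039 -0.681
v 3.14 2.025 0.687
v 2.869 3.46 -0.189
v 2.316 3.445 0.234
v 1.789 3.002 0.34
v 1.596 2.391 0.066
v 1.852 1.97 -0.426
v 2.405 1.985 -0.849
v 2.932 2.428 -0.955
v 0.356 -2.404 -3.861
v 1.195 -2.634 -3.88
v 0.544 -1.796 -2.939
v 1.199 -2.351 -4.068
v 1.076 -2.077 -4.224
v 0.842 -1.852 -4.325
v 0.535 -1.711 -4.355
v 0.201 -1.675 -4.31
v -0.11 -1.751 -4.197
v -0.35 -1.926 -4.032
v -0.483 -2.174 -3.842
v -0.487 -2.457 -3.654
v -0.364 -2.731 -3.498
v -0.13 -2.956 -3.397
v 0.177 -3.097 -3.367
v 0.511 -3.133 -3.412
v 0.822 -3.057 -3.525
v 1.062 -2.882 -3.689
v -3.504 1.156 2.655
v -2.73 1.094 2.843
v -3.77 0.146 3.417
v -2.996 0.084 3.605
v -3.422 0.708 3.865
v -3.257 1.332 3.394
v -3.243 -0.092 2.866
v -3.078 0.532 2.395
v -2.568 0.322 2.974
v -2.679 0.817 3.591
v -3.821 0.423 2.669
v -3.932 0.918 3.286
v -3.093 1.214 2.682
v -3.407 0.026 3.578
v -3.657 0.393 3.73
v -3.202 0.356 3.841
v -3.403 1.354 3.006
v -2.948 1.318 3.117
v -3.355 1.09 3.718
v -3.552 -0.078 3.143
v -3.097 -0.114 3.254
v -3.298 0.884 2.419
v -2.843 0.847 2.53
v -3.145 0.15 2.542
v -2.544 0.724 2.87
v -2.7 0.13 3.317
v -2.845 0.026 2.883
v -2.748 0.393 2.606
v -2.609 1.015 3.233
v -2.765 0.421 3.68
v -3.015 0.788 3.833
v -2.919 1.155 3.557
v -2.514 0.561 3.309
v -3.735 0.819 2.58
v -3.891 0.225 3.027
v -3.581 0.085 2.703
v -3.485 0.452 2.427
v -3.8 1.11 2.943
v -3.956 0.516 3.39
v -3.752 0.847 3.654
v -3.655 1.214 3.377
v -3.986 0.679 2.951
v 0.779 -3.33 -1.779
v 0.178 -3.22 0.157
v 1.202 -1.976 -1.725
v 0.602 -1.865 0.211
v 1.958 -3.715 -1.391
v 1.358 -3.604 0.545
v 2.382 -2.36 -1.337
v 1.781 -2.25 0.599
f 2 1 4
f 2 4 3
f 4 1 5
f 4 5 3
f 5 1 6
f 5 6 3
f 6 1 7
f 6 7 3
f 7 1 8
f 7 8 3
f 8 1 9
f 8 9 3
f 9 1 10
f 9 10 3
f 10 1 2
f 10 2 3
f 12 11 14
f 12 14 13
f 14 11 15
f 14 15 13
f 15 11 16
f 15 16 13
f 16 11 17
f 16 17 13
f 17 11 18
f 17 18 13
f 18 11 19
f 18 19 13
f 19 11 20
f 19 20 13
f 20 11 21
f 20 21 13
f 21 11 22
f 21 22 13
f 22 11 23
f 22 23 13
f 23 11 24
f 23 24 13
f 24 11 25
f 24 25 13
f 25 11 26
f 25 26 13
f 26 11 27
f 26 27 13
f 27 11 28
f 27 28 13
f 28 11 12
f 28 12 13
f 29 66 45
f 66 40 69
f 45 69 34
f 66 69 45
f 29 45 41
f 45 34 46
f 41 46 30
f 45 46 41
f 29 41 50
f 41 30 51
f 50 51 36
f 41 51 50
f 29 50 62
f 50 36 65
f 62 65 39
f 50 65 62
f 29 62 66
f 62 39 70
f 66 70 40
f 62 70 66
f 30 46 57
f 46 34 60
f 57 60 38
f 46 60 57
f 34 69 47
f 69 40 68
f 47 68 33
f 69 68 47
f 40 70 67
f 70 39 63
f 67 63 31
f 70 63 67
f 39 65 64
f 65 36 52
f 64 52 35
f 65 52 64
f 36 51 56
f 51 30 53
f 56 53 37
f 51 53 56
f 32 58 44
f 58 38 59
f 44 59 33
f 58 59 44
f 32 44 42
f 44 33 43
f 42 43 31
f 44 43 42
f 32 42 49
f 42 31 48
f 49 48 35
f 42 48 49
f 32 49 54
f 49 35 55
f 54 55 37
f 49 55 54
f 32 54 58
f 54 37 61
f 58 61 38
f 54 61 58
f 33 59 47
f 59 38 60
f 47 60 34
f 59 60 47
f 31 43 67
f 43 33 68
f 67 68 40
f 43 68 67
f 35 48 64
f 48 31 63
f 64 63 39
f 48 63 64
f 37 55 56
f 55 35 52
f 56 52 36
f 55 52 56
f 38 61 57
f 61 37 53
f 57 53 30
f 61 53 57
f 72 74 71
f 75 72 71
f 71 74 73
f 73 75 71
f 72 78 74
f 76 72 75
f 76 78 72
f 74 78 73
f 77 75 73
f 73 78 77
f 77 76 75
f 78 76 77



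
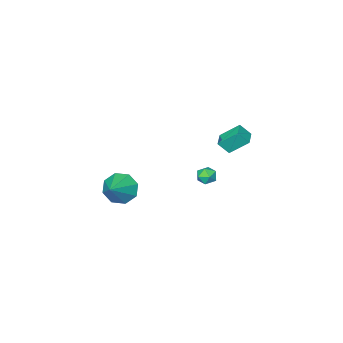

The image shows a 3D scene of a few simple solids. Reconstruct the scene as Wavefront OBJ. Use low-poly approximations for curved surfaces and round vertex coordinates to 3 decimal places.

v -1.582 1.238 -2.497
v -1.211 0.71 -2.591
v -2.409 0.73 -2.909
v -2.038 0.202 -3.003
v -2.195 0.386 -2.397
v -1.684 0.7 -2.143
v -1.936 0.74 -3.357
v -1.425 1.054 -3.103
v -1.43 0.402 -3.123
v -1.59 0.184 -2.53
v -2.03 1.256 -2.97
v -2.19 1.038 -2.377
v -3.72 0.513 -1.1
v -4.423 1.367 -0.117
v -3.006 1.181 -1.17
v -3.709 2.035 -0.187
v -3.251 0.085 -0.393
v -3.954 0.939 0.59
v -2.537 0.753 -0.463
v -3.24 1.607 0.52
v 3.353 -0.27 -2.059
v 3.941 -0.293 -2.917
v 4.607 0.47 -1.221
v 3.509 0.373 -2.861
v 2.987 0.663 -2.335
v 2.679 0.406 -1.648
v 2.766 -0.248 -1.201
v 3.197 -0.914 -1.257
v 3.72 -1.204 -1.783
v 4.028 -0.946 -2.471
f 1 12 6
f 1 6 2
f 1 2 8
f 1 8 11
f 1 11 12
f 2 6 10
f 6 12 5
f 12 11 3
f 11 8 7
f 8 2 9
f 4 10 5
f 4 5 3
f 4 3 7
f 4 7 9
f 4 9 10
f 5 10 6
f 3 5 12
f 7 3 11
f 9 7 8
f 10 9 2
f 14 16 13
f 17 14 13
f 13 16 15
f 15 17 13
f 14 20 16
f 18 14 17
f 18 20 14
f 16 20 15
f 19 17 15
f 15 20 19
f 19 18 17
f 20 18 19
f 22 21 24
f 22 24 23
f 24 21 25
f 24 25 23
f 25 21 26
f 25 26 23
f 26 21 27
f 26 27 23
f 27 21 28
f 27 28 23
f 28 21 29
f 28 29 23
f 29 21 30
f 29 30 23
f 30 21 22
f 30 22 23



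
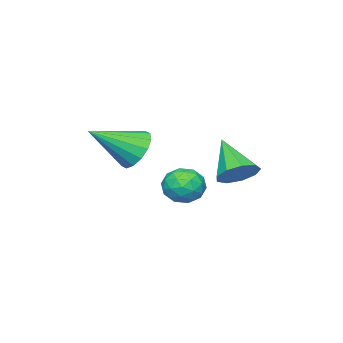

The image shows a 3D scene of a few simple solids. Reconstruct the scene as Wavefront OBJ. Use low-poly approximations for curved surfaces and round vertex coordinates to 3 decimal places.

v -2.481 0.253 0.636
v -1.772 0.658 0.394
v -1.768 -0.918 0.766
v -1.059 -0.513 0.524
v -1.414 -0.337 1.277
v -1.855 0.387 1.198
v -1.685 -0.647 -0.038
v -2.126 0.077 -0.117
v -1.28 0.102 -0.022
v -1.112 0.294 0.791
v -2.428 -0.554 0.369
v -2.26 -0.362 1.182
v -2.189 0.559 0.504
v -1.351 -0.819 0.656
v -1.559 -0.715 1.099
v -1.143 -0.477 0.957
v -2.238 0.399 0.976
v -1.821 0.637 0.834
v -1.61 0.052 1.353
v -1.719 -0.897 0.326
v -1.302 -0.659 0.184
v -2.397 0.217 0.203
v -1.981 0.455 0.061
v -1.93 -0.312 -0.193
v -1.483 0.47 0.117
v -1.064 -0.219 0.193
v -1.432 -0.298 -0.137
v -1.691 0.128 -0.184
v -1.385 0.582 0.595
v -0.965 -0.106 0.671
v -1.174 -0.003 1.114
v -1.433 0.423 1.067
v -1.096 0.255 0.35
v -2.575 -0.154 0.489
v -2.155 -0.842 0.565
v -2.107 -0.683 0.093
v -2.366 -0.257 0.046
v -2.476 -0.041 0.967
v -2.057 -0.73 1.043
v -1.849 -0.388 1.344
v -2.108 0.038 1.297
v -2.444 -0.515 0.81
v -2.187 -2.599 1.7
v -1.576 -1.868 1.585
v -0.733 -3.641 2.8
v -1.821 -1.766 2.005
v -2.164 -1.887 2.344
v -2.513 -2.2 2.51
v -2.775 -2.619 2.459
v -2.879 -3.033 2.204
v -2.798 -3.331 1.815
v -2.553 -3.433 1.395
v -2.21 -3.311 1.056
v -1.861 -2.999 0.89
v -1.599 -2.579 0.941
v -1.495 -2.165 1.196
v -2.531 1.677 1.314
v -1.79 1.281 1.322
v -3.169 0.503 2.566
v -1.792 1.701 1.714
v -2.141 2.109 1.919
v -2.671 2.315 1.842
v -3.136 2.222 1.517
v -3.318 1.874 1.098
v -3.131 1.433 0.78
v -2.663 1.106 0.712
v -2.134 1.046 0.926
f 1 38 17
f 38 12 41
f 17 41 6
f 38 41 17
f 1 17 13
f 17 6 18
f 13 18 2
f 17 18 13
f 1 13 22
f 13 2 23
f 22 23 8
f 13 23 22
f 1 22 34
f 22 8 37
f 34 37 11
f 22 37 34
f 1 34 38
f 34 11 42
f 38 42 12
f 34 42 38
f 2 18 29
f 18 6 32
f 29 32 10
f 18 32 29
f 6 41 19
f 41 12 40
f 19 40 5
f 41 40 19
f 12 42 39
f 42 11 35
f 39 35 3
f 42 35 39
f 11 37 36
f 37 8 24
f 36 24 7
f 37 24 36
f 8 23 28
f 23 2 25
f 28 25 9
f 23 25 28
f 4 30 16
f 30 10 31
f 16 31 5
f 30 31 16
f 4 16 14
f 16 5 15
f 14 15 3
f 16 15 14
f 4 14 21
f 14 3 20
f 21 20 7
f 14 20 21
f 4 21 26
f 21 7 27
f 26 27 9
f 21 27 26
f 4 26 30
f 26 9 33
f 30 33 10
f 26 33 30
f 5 31 19
f 31 10 32
f 19 32 6
f 31 32 19
f 3 15 39
f 15 5 40
f 39 40 12
f 15 40 39
f 7 20 36
f 20 3 35
f 36 35 11
f 20 35 36
f 9 27 28
f 27 7 24
f 28 24 8
f 27 24 28
f 10 33 29
f 33 9 25
f 29 25 2
f 33 25 29
f 44 43 46
f 44 46 45
f 46 43 47
f 46 47 45
f 47 43 48
f 47 48 45
f 48 43 49
f 48 49 45
f 49 43 50
f 49 50 45
f 50 43 51
f 50 51 45
f 51 43 52
f 51 52 45
f 52 43 53
f 52 53 45
f 53 43 54
f 53 54 45
f 54 43 55
f 54 55 45
f 55 43 56
f 55 56 45
f 56 43 44
f 56 44 45
f 58 57 60
f 58 60 59
f 60 57 61
f 60 61 59
f 61 57 62
f 61 62 59
f 62 57 63
f 62 63 59
f 63 57 64
f 63 64 59
f 64 57 65
f 64 65 59
f 65 57 66
f 65 66 59
f 66 57 67
f 66 67 59
f 67 57 58
f 67 58 59



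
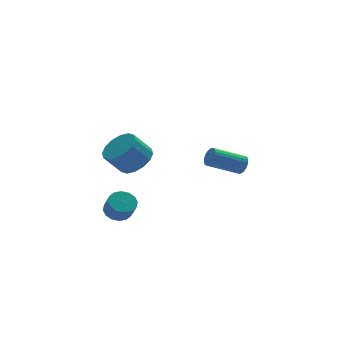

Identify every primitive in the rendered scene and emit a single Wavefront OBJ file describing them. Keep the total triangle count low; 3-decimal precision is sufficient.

v -2.865 0.705 0.66
v -2.344 0.285 0.367
v -2.294 -0.266 1.248
v -2.815 0.155 1.54
v -2.159 0.569 0.534
v -2.109 0.018 1.415
v -2.163 0.889 0.735
v -2.113 0.338 1.615
v -2.354 1.16 0.915
v -2.304 0.609 1.796
v -2.683 1.309 1.027
v -2.633 0.759 1.908
v -3.061 1.297 1.041
v -3.011 0.746 1.921
v -3.386 1.126 0.952
v -3.336 0.575 1.833
v -3.571 0.842 0.785
v -3.521 0.291 1.666
v -3.567 0.522 0.585
v -3.517 -0.029 1.465
v -3.376 0.251 0.404
v -3.326 -0.3 1.285
v -3.047 0.101 0.292
v -2.997 -0.449 1.173
v -2.669 0.114 0.279
v -2.619 -0.437 1.159
v 4.362 1.712 1.672
v 4.536 1.418 2.141
v 2.872 1.735 2.957
v 2.698 2.028 2.488
v 4.602 1.628 2.194
v 2.938 1.945 3.009
v 4.631 1.851 2.167
v 2.967 2.168 2.982
v 4.619 2.053 2.064
v 2.955 2.369 2.88
v 4.568 2.202 1.902
v 2.904 2.519 2.718
v 4.486 2.277 1.705
v 2.822 2.594 2.521
v 4.385 2.266 1.503
v 2.721 2.583 2.319
v 4.28 2.17 1.327
v 2.616 2.487 2.143
v 4.188 2.005 1.203
v 2.524 2.322 2.019
v 4.122 1.795 1.151
v 2.458 2.112 1.966
v 4.093 1.572 1.178
v 2.429 1.889 1.993
v 4.105 1.371 1.28
v 2.441 1.687 2.096
v 4.156 1.221 1.442
v 2.492 1.538 2.258
v 4.238 1.146 1.639
v 2.574 1.463 2.455
v 4.339 1.157 1.841
v 2.675 1.474 2.657
v 4.444 1.253 2.017
v 2.78 1.57 2.833
v -1.304 1.965 3.16
v -0.574 2.452 3.682
v -1.447 2.581 4.782
v -2.176 2.095 4.26
v -0.838 2.832 3.428
v -1.711 2.961 4.528
v -1.226 2.981 3.103
v -2.099 3.11 4.202
v -1.635 2.857 2.792
v -2.508 2.986 3.892
v -1.955 2.495 2.581
v -2.828 2.624 3.68
v -2.101 1.99 2.524
v -2.974 2.119 3.624
v -2.033 1.479 2.638
v -2.906 1.608 3.738
v -1.769 1.099 2.892
v -2.642 1.228 3.992
v -1.381 0.95 3.218
v -2.254 1.079 4.317
v -0.972 1.074 3.528
v -1.845 1.203 4.628
v -0.652 1.436 3.74
v -1.525 1.565 4.839
v -0.506 1.941 3.796
v -1.379 2.07 4.896
f 2 1 5
f 2 5 3
f 3 5 6
f 3 6 4
f 5 1 7
f 5 7 6
f 6 7 8
f 6 8 4
f 7 1 9
f 7 9 8
f 8 9 10
f 8 10 4
f 9 1 11
f 9 11 10
f 10 11 12
f 10 12 4
f 11 1 13
f 11 13 12
f 12 13 14
f 12 14 4
f 13 1 15
f 13 15 14
f 14 15 16
f 14 16 4
f 15 1 17
f 15 17 16
f 16 17 18
f 16 18 4
f 17 1 19
f 17 19 18
f 18 19 20
f 18 20 4
f 19 1 21
f 19 21 20
f 20 21 22
f 20 22 4
f 21 1 23
f 21 23 22
f 22 23 24
f 22 24 4
f 23 1 25
f 23 25 24
f 24 25 26
f 24 26 4
f 25 1 2
f 25 2 26
f 26 2 3
f 26 3 4
f 28 27 31
f 28 31 29
f 29 31 32
f 29 32 30
f 31 27 33
f 31 33 32
f 32 33 34
f 32 34 30
f 33 27 35
f 33 35 34
f 34 35 36
f 34 36 30
f 35 27 37
f 35 37 36
f 36 37 38
f 36 38 30
f 37 27 39
f 37 39 38
f 38 39 40
f 38 40 30
f 39 27 41
f 39 41 40
f 40 41 42
f 40 42 30
f 41 27 43
f 41 43 42
f 42 43 44
f 42 44 30
f 43 27 45
f 43 45 44
f 44 45 46
f 44 46 30
f 45 27 47
f 45 47 46
f 46 47 48
f 46 48 30
f 47 27 49
f 47 49 48
f 48 49 50
f 48 50 30
f 49 27 51
f 49 51 50
f 50 51 52
f 50 52 30
f 51 27 53
f 51 53 52
f 52 53 54
f 52 54 30
f 53 27 55
f 53 55 54
f 54 55 56
f 54 56 30
f 55 27 57
f 55 57 56
f 56 57 58
f 56 58 30
f 57 27 59
f 57 59 58
f 58 59 60
f 58 60 30
f 59 27 28
f 59 28 60
f 60 28 29
f 60 29 30
f 62 61 65
f 62 65 63
f 63 65 66
f 63 66 64
f 65 61 67
f 65 67 66
f 66 67 68
f 66 68 64
f 67 61 69
f 67 69 68
f 68 69 70
f 68 70 64
f 69 61 71
f 69 71 70
f 70 71 72
f 70 72 64
f 71 61 73
f 71 73 72
f 72 73 74
f 72 74 64
f 73 61 75
f 73 75 74
f 74 75 76
f 74 76 64
f 75 61 77
f 75 77 76
f 76 77 78
f 76 78 64
f 77 61 79
f 77 79 78
f 78 79 80
f 78 80 64
f 79 61 81
f 79 81 80
f 80 81 82
f 80 82 64
f 81 61 83
f 81 83 82
f 82 83 84
f 82 84 64
f 83 61 85
f 83 85 84
f 84 85 86
f 84 86 64
f 85 61 62
f 85 62 86
f 86 62 63
f 86 63 64



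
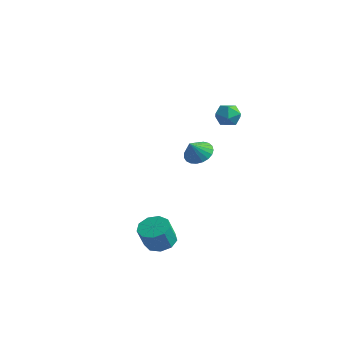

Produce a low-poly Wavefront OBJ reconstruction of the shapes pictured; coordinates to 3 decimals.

v -2.01 3.535 -1.554
v -1.078 3.676 -1.432
v -2.03 2.765 -0.506
v -1.234 3.97 -1.219
v -1.524 4.188 -1.064
v -1.898 4.294 -0.993
v -2.292 4.269 -1.019
v -2.636 4.116 -1.138
v -2.873 3.863 -1.329
v -2.96 3.554 -1.558
v -2.883 3.241 -1.786
v -2.655 2.979 -1.975
v -2.315 2.813 -2.09
v -1.923 2.772 -2.113
v -1.546 2.863 -2.039
v -1.249 3.07 -1.881
v -1.084 3.358 -1.666
v 0.536 3.165 2.823
v 1.103 3.194 3.486
v 1.077 1.926 2.414
v 1.644 1.955 3.077
v 0.794 1.839 3.235
v 0.46 2.605 3.488
v 1.72 2.515 2.412
v 1.386 3.281 2.665
v 1.835 2.792 3.232
v 1.263 2.374 3.74
v 0.917 2.746 2.16
v 0.345 2.328 2.668
v 1.704 -3.609 -4.363
v 2.522 -3.157 -4.19
v 2.573 -3.779 -2.804
v 1.756 -4.231 -2.977
v 2.02 -2.787 -4.006
v 2.071 -3.41 -2.62
v 1.371 -2.802 -3.988
v 1.422 -3.424 -2.602
v 0.878 -3.194 -4.146
v 0.929 -3.817 -2.76
v 0.771 -3.781 -4.406
v 0.822 -4.403 -3.02
v 1.101 -4.286 -4.645
v 1.152 -4.909 -3.259
v 1.714 -4.475 -4.752
v 1.765 -5.098 -3.367
v 2.322 -4.259 -4.678
v 2.373 -4.881 -3.292
v 2.641 -3.738 -4.455
v 2.692 -4.36 -3.07
f 2 1 4
f 2 4 3
f 4 1 5
f 4 5 3
f 5 1 6
f 5 6 3
f 6 1 7
f 6 7 3
f 7 1 8
f 7 8 3
f 8 1 9
f 8 9 3
f 9 1 10
f 9 10 3
f 10 1 11
f 10 11 3
f 11 1 12
f 11 12 3
f 12 1 13
f 12 13 3
f 13 1 14
f 13 14 3
f 14 1 15
f 14 15 3
f 15 1 16
f 15 16 3
f 16 1 17
f 16 17 3
f 17 1 2
f 17 2 3
f 18 29 23
f 18 23 19
f 18 19 25
f 18 25 28
f 18 28 29
f 19 23 27
f 23 29 22
f 29 28 20
f 28 25 24
f 25 19 26
f 21 27 22
f 21 22 20
f 21 20 24
f 21 24 26
f 21 26 27
f 22 27 23
f 20 22 29
f 24 20 28
f 26 24 25
f 27 26 19
f 31 30 34
f 31 34 32
f 32 34 35
f 32 35 33
f 34 30 36
f 34 36 35
f 35 36 37
f 35 37 33
f 36 30 38
f 36 38 37
f 37 38 39
f 37 39 33
f 38 30 40
f 38 40 39
f 39 40 41
f 39 41 33
f 40 30 42
f 40 42 41
f 41 42 43
f 41 43 33
f 42 30 44
f 42 44 43
f 43 44 45
f 43 45 33
f 44 30 46
f 44 46 45
f 45 46 47
f 45 47 33
f 46 30 48
f 46 48 47
f 47 48 49
f 47 49 33
f 48 30 31
f 48 31 49
f 49 31 32
f 49 32 33



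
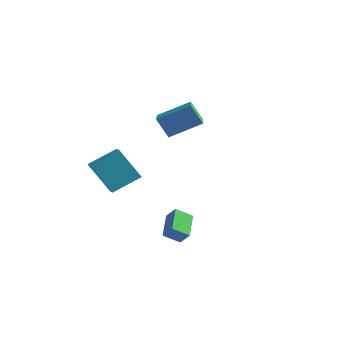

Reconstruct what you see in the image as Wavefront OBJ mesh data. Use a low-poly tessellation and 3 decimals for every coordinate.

v 3.822 -3.55 -1.456
v 3.119 -4.129 -0.875
v 3.148 -2.14 -0.867
v 2.445 -2.719 -0.286
v 4.395 -3.561 -0.774
v 3.692 -4.14 -0.193
v 3.721 -2.151 -0.185
v 3.018 -2.73 0.396
v -1.409 3.674 2.239
v -2.142 3.579 3.475
v 0.07 4.846 3.205
v -0.662 4.75 4.441
v -0.678 2.47 2.579
v -1.41 2.374 3.815
v 0.802 3.641 3.545
v 0.069 3.546 4.781
v -1.965 -3.459 2.677
v -1.438 -4.028 2.999
v -1.027 -2.123 3.505
v -0.5 -2.693 3.827
v -0.68 -3.267 0.913
v -0.153 -3.837 1.235
v 0.258 -1.932 1.741
v 0.785 -2.501 2.063
f 2 4 1
f 5 2 1
f 1 4 3
f 3 5 1
f 2 8 4
f 6 2 5
f 6 8 2
f 4 8 3
f 7 5 3
f 3 8 7
f 7 6 5
f 8 6 7
f 10 12 9
f 13 10 9
f 9 12 11
f 11 13 9
f 10 16 12
f 14 10 13
f 14 16 10
f 12 16 11
f 15 13 11
f 11 16 15
f 15 14 13
f 16 14 15
f 18 20 17
f 21 18 17
f 17 20 19
f 19 21 17
f 18 24 20
f 22 18 21
f 22 24 18
f 20 24 19
f 23 21 19
f 19 24 23
f 23 22 21
f 24 22 23



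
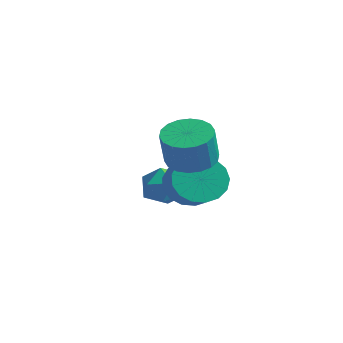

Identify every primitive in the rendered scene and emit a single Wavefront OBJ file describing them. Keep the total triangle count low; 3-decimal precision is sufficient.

v 2.712 -3.46 2.775
v 3.606 -3.778 2.458
v 3.942 -4.278 3.909
v 3.048 -3.96 4.225
v 3.688 -3.359 2.584
v 4.024 -3.859 4.034
v 3.578 -2.96 2.747
v 3.913 -3.46 4.197
v 3.296 -2.66 2.915
v 3.631 -3.16 4.365
v 2.898 -2.519 3.056
v 3.234 -3.018 4.506
v 2.463 -2.564 3.141
v 2.799 -3.063 4.591
v 2.078 -2.786 3.154
v 2.414 -3.286 4.604
v 1.818 -3.142 3.091
v 2.154 -3.642 4.542
v 1.736 -3.561 2.966
v 2.072 -4.061 4.416
v 1.847 -3.96 2.803
v 2.182 -4.46 4.253
v 2.129 -4.26 2.635
v 2.464 -4.76 4.085
v 2.526 -4.402 2.494
v 2.862 -4.901 3.944
v 2.961 -4.357 2.409
v 3.297 -4.856 3.859
v 3.346 -4.134 2.396
v 3.682 -4.634 3.846
v -2.03 -0.876 -0.042
v -1.479 -0.533 -0.855
v -1.301 -2.387 -0.185
v -0.75 -2.044 -0.998
v -0.55 -1.68 -0.044
v -1.001 -0.746 0.045
v -1.779 -2.174 -1.085
v -2.23 -1.24 -0.996
v -1.324 -1.335 -1.5
v -0.564 -1.03 -0.856
v -2.216 -1.89 -0.184
v -1.456 -1.585 0.46
v 1.391 -2.422 0.797
v 2.031 -2.105 -0.04
v 3.328 -2.701 0.725
v 2.689 -3.018 1.563
v 2.031 -1.69 0.283
v 3.328 -2.286 1.049
v 1.885 -1.442 0.724
v 3.182 -2.038 1.489
v 1.626 -1.418 1.182
v 2.923 -2.014 1.947
v 1.313 -1.625 1.551
v 2.61 -2.221 2.317
v 1.018 -2.014 1.748
v 2.315 -2.61 2.514
v 0.808 -2.497 1.727
v 2.106 -3.093 2.493
v 0.733 -2.962 1.493
v 2.03 -3.558 2.258
v 0.808 -3.304 1.1
v 2.105 -3.9 1.865
v 1.016 -3.444 0.637
v 2.314 -4.04 1.402
v 1.311 -3.349 0.211
v 2.609 -3.945 0.976
v 1.624 -3.042 -0.081
v 2.922 -3.639 0.685
v 1.884 -2.593 -0.171
v 3.181 -3.19 0.594
f 2 1 5
f 2 5 3
f 3 5 6
f 3 6 4
f 5 1 7
f 5 7 6
f 6 7 8
f 6 8 4
f 7 1 9
f 7 9 8
f 8 9 10
f 8 10 4
f 9 1 11
f 9 11 10
f 10 11 12
f 10 12 4
f 11 1 13
f 11 13 12
f 12 13 14
f 12 14 4
f 13 1 15
f 13 15 14
f 14 15 16
f 14 16 4
f 15 1 17
f 15 17 16
f 16 17 18
f 16 18 4
f 17 1 19
f 17 19 18
f 18 19 20
f 18 20 4
f 19 1 21
f 19 21 20
f 20 21 22
f 20 22 4
f 21 1 23
f 21 23 22
f 22 23 24
f 22 24 4
f 23 1 25
f 23 25 24
f 24 25 26
f 24 26 4
f 25 1 27
f 25 27 26
f 26 27 28
f 26 28 4
f 27 1 29
f 27 29 28
f 28 29 30
f 28 30 4
f 29 1 2
f 29 2 30
f 30 2 3
f 30 3 4
f 31 42 36
f 31 36 32
f 31 32 38
f 31 38 41
f 31 41 42
f 32 36 40
f 36 42 35
f 42 41 33
f 41 38 37
f 38 32 39
f 34 40 35
f 34 35 33
f 34 33 37
f 34 37 39
f 34 39 40
f 35 40 36
f 33 35 42
f 37 33 41
f 39 37 38
f 40 39 32
f 44 43 47
f 44 47 45
f 45 47 48
f 45 48 46
f 47 43 49
f 47 49 48
f 48 49 50
f 48 50 46
f 49 43 51
f 49 51 50
f 50 51 52
f 50 52 46
f 51 43 53
f 51 53 52
f 52 53 54
f 52 54 46
f 53 43 55
f 53 55 54
f 54 55 56
f 54 56 46
f 55 43 57
f 55 57 56
f 56 57 58
f 56 58 46
f 57 43 59
f 57 59 58
f 58 59 60
f 58 60 46
f 59 43 61
f 59 61 60
f 60 61 62
f 60 62 46
f 61 43 63
f 61 63 62
f 62 63 64
f 62 64 46
f 63 43 65
f 63 65 64
f 64 65 66
f 64 66 46
f 65 43 67
f 65 67 66
f 66 67 68
f 66 68 46
f 67 43 69
f 67 69 68
f 68 69 70
f 68 70 46
f 69 43 44
f 69 44 70
f 70 44 45
f 70 45 46

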